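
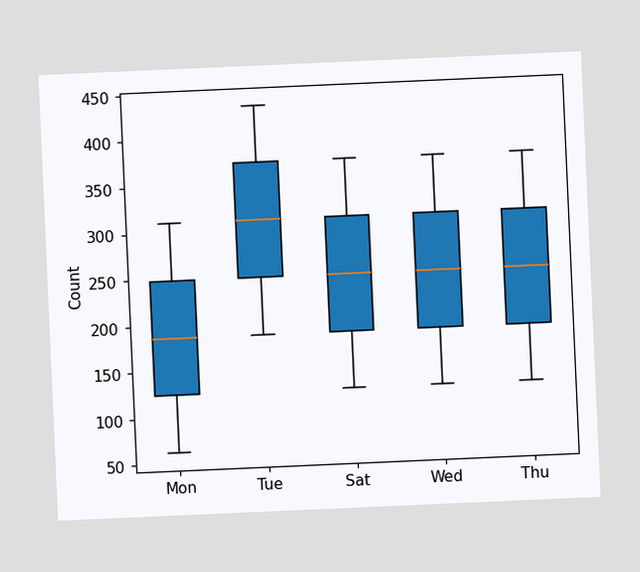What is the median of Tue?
The chart is tilted about 3° counter-clockwise. The median line in the Tue box sits at 310.

310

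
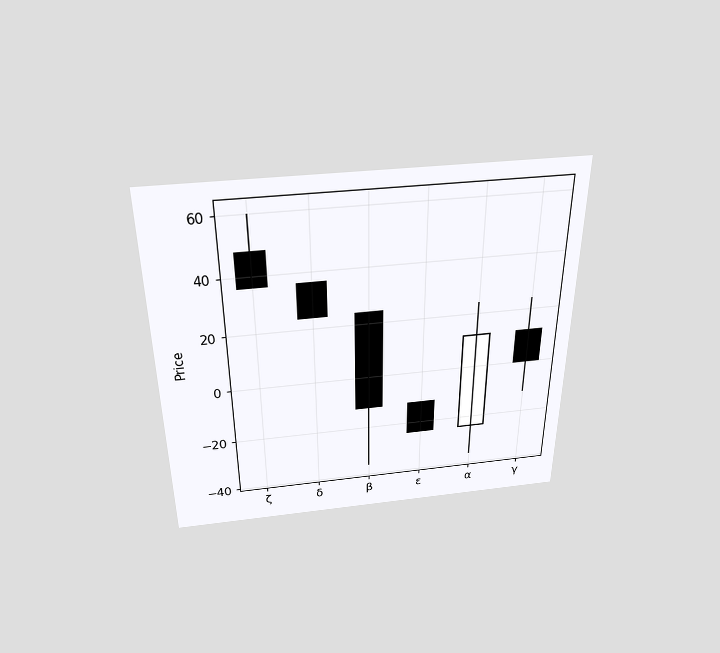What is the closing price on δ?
24

The chart is viewed slightly from above. The δ candle closes at 24.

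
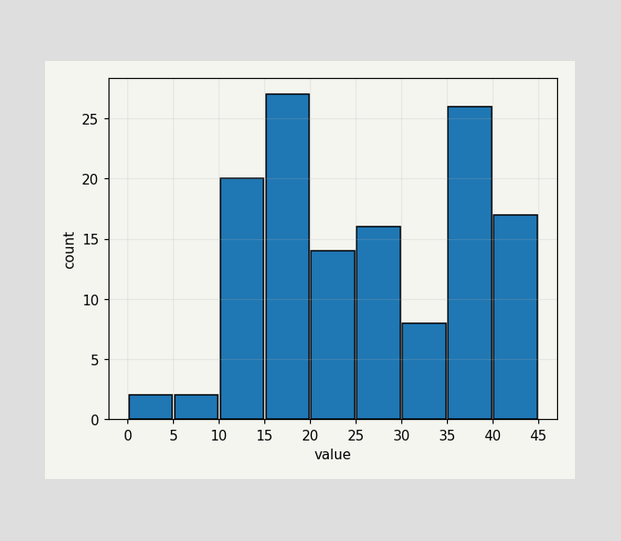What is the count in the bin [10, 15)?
The [10, 15) bin has height 20.

20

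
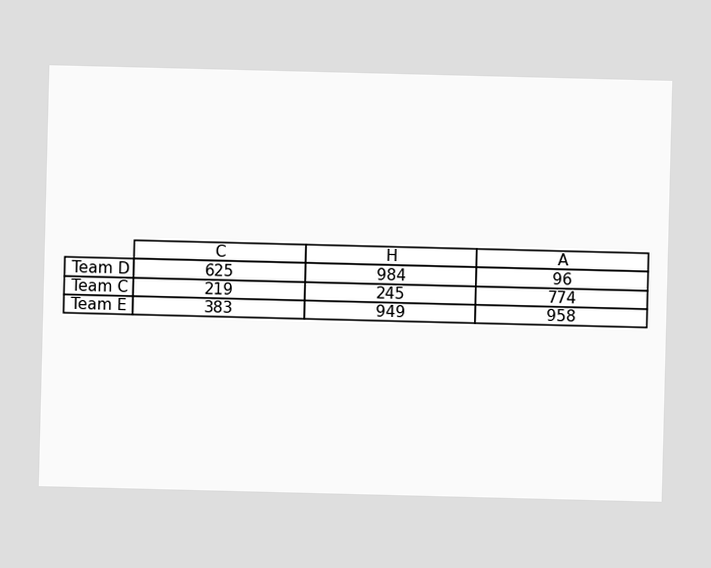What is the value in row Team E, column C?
The (Team E, C) cell reads 383.

383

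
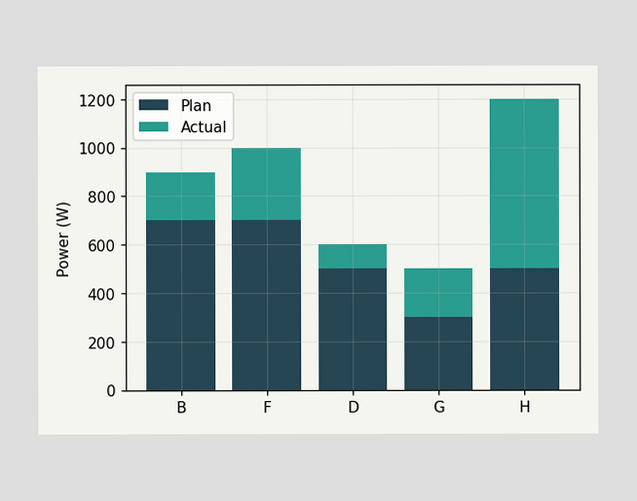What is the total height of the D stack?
The D stack's top reaches 600W on the y-axis.

600W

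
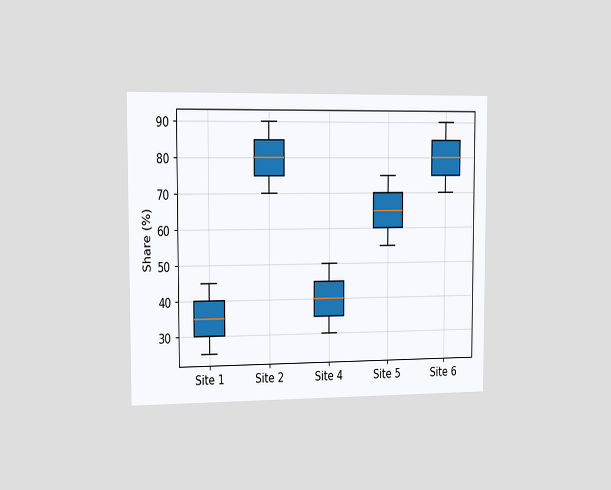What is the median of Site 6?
The chart is viewed slightly from the left. The median line in the Site 6 box sits at 80%.

80%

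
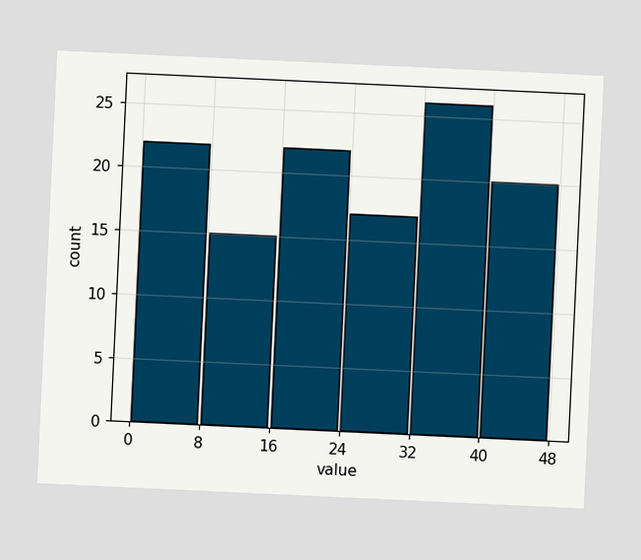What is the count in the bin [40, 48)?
The chart is tilted about 3° clockwise. The [40, 48) bin has height 20.

20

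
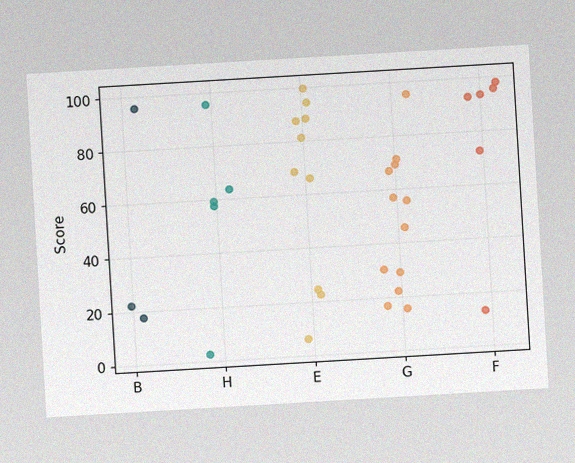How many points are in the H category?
The chart is tilted about 3° counter-clockwise, with some photo noise. Counting the markers in the H column gives 5.

5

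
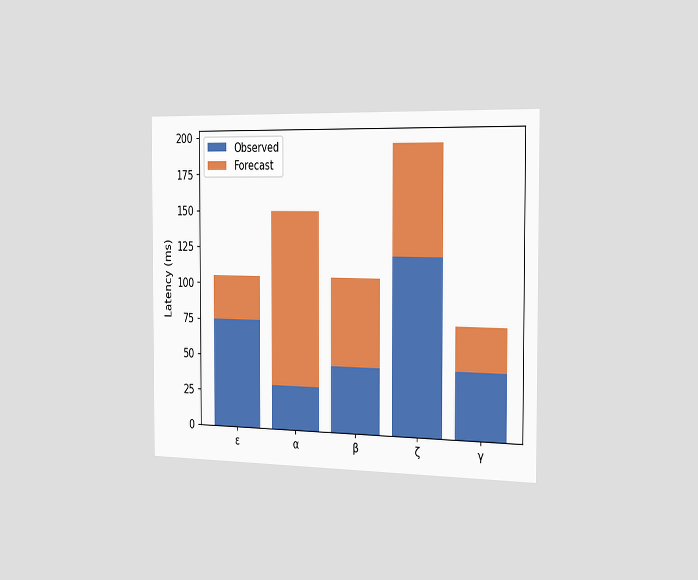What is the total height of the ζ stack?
The chart is viewed slightly from the right. The ζ stack's top reaches 195ms on the y-axis.

195ms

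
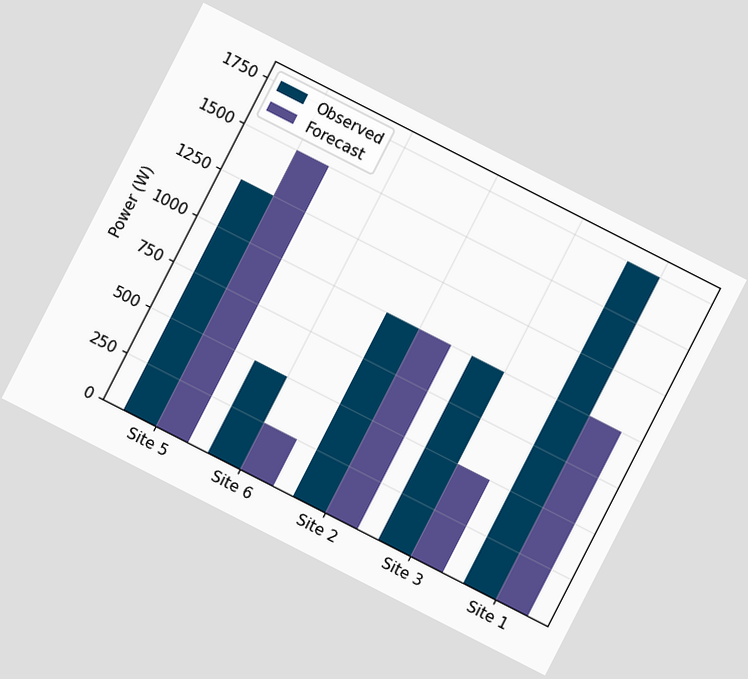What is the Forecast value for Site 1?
The chart is tilted about 27° clockwise. The Forecast bar at Site 1 reaches 1000W on the y-axis.

1000W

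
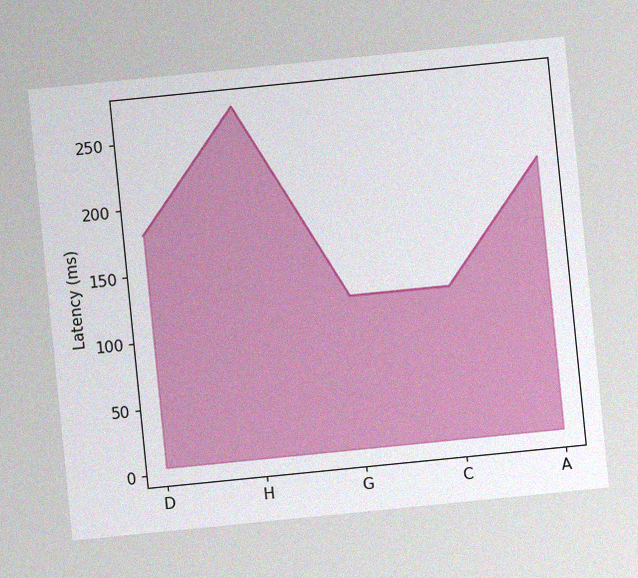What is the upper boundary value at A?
The chart is tilted about 6° counter-clockwise, with some photo noise. At A the upper boundary is at 210ms.

210ms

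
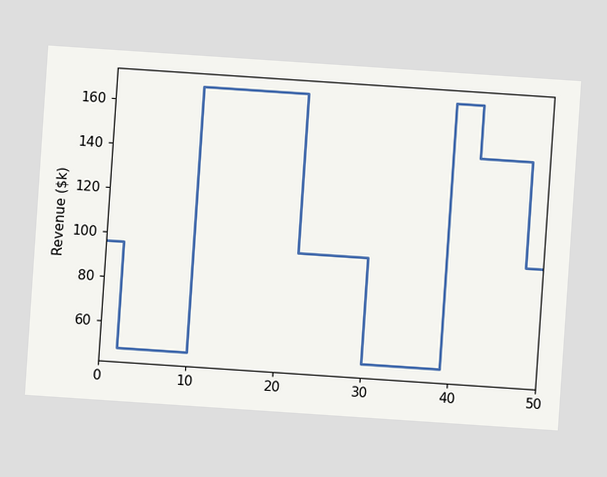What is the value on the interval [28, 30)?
$96k

The chart is tilted about 4° clockwise. On [28, 30) the step sits at $96k.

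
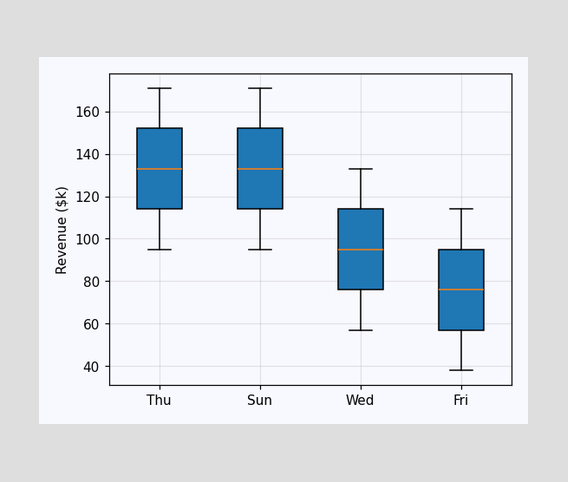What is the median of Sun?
$133k

The median line in the Sun box sits at $133k.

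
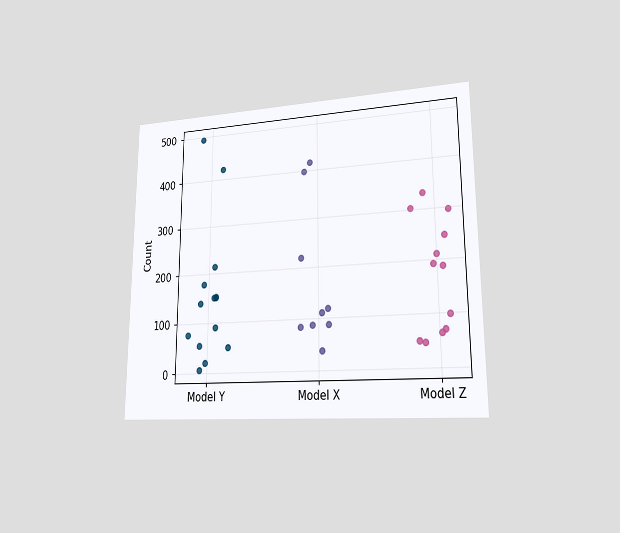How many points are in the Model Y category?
The chart is viewed at a slight angle. Counting the markers in the Model Y column gives 14.

14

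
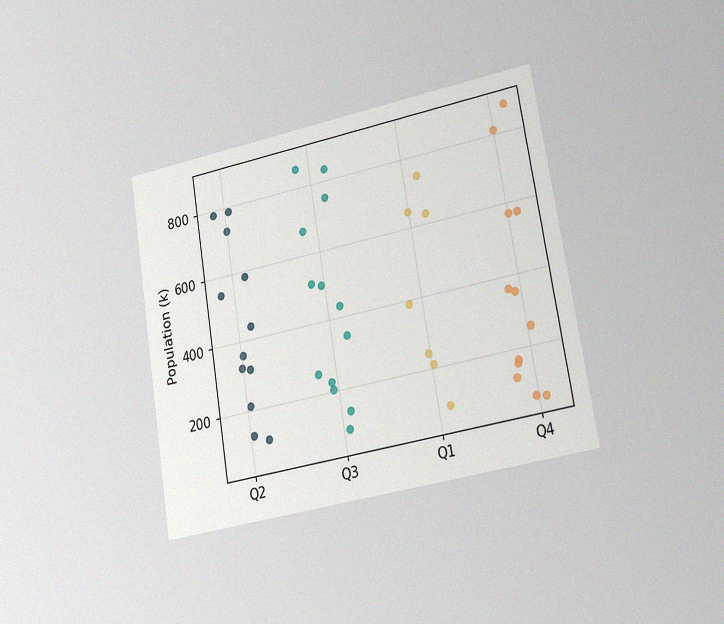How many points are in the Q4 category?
The chart is tilted about 9° counter-clockwise and viewed slightly from the right, with some photo noise. Counting the markers in the Q4 column gives 12.

12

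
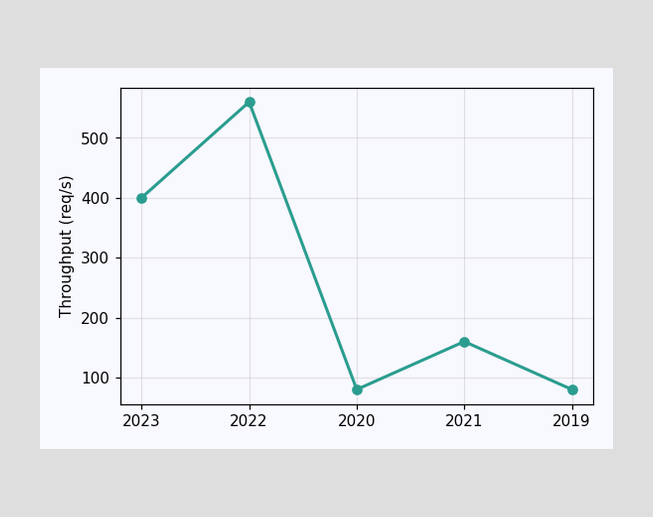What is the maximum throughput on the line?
560req/s

The highest point is at 2022, and reading across to the y-axis gives 560req/s.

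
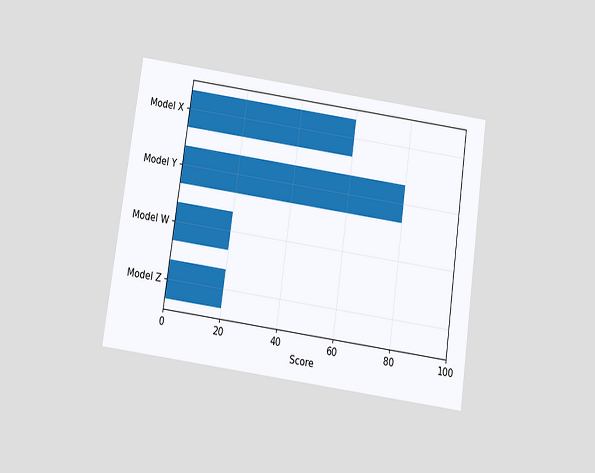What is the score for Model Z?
The chart is tilted about 8° clockwise and viewed slightly from below. Reading along the chart's x-axis, the Model Z bar reaches 20.

20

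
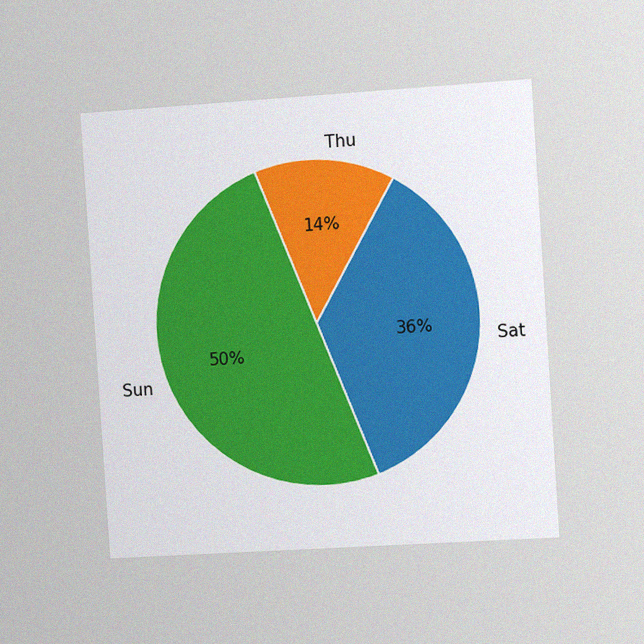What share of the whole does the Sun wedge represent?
50%

The chart is tilted about 4° counter-clockwise and viewed slightly from the right, with some photo noise. The Sun slice takes up 50% of the pie.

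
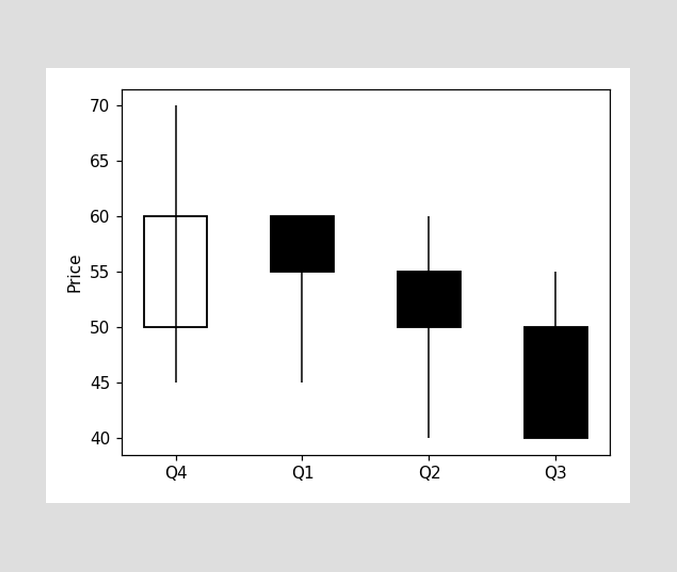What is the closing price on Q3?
40

The Q3 candle closes at 40.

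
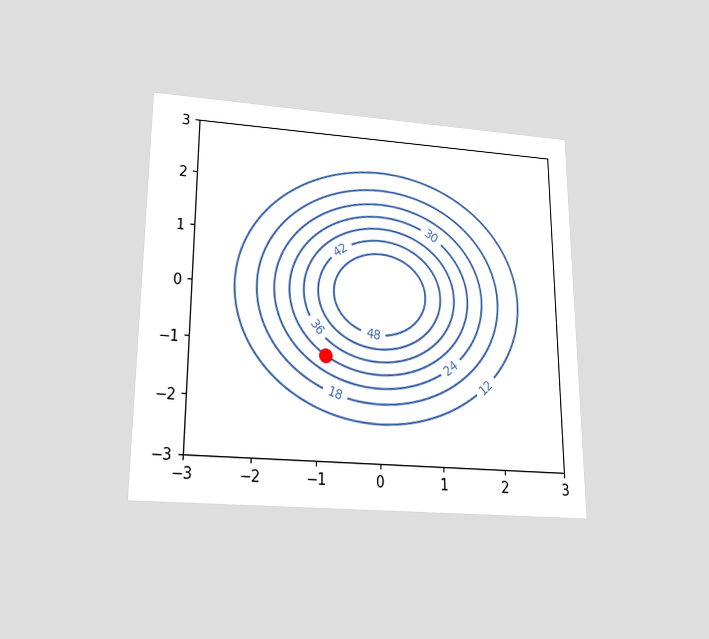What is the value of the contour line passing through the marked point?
The chart is viewed slightly from below. The marked point sits on the contour labelled 30.

30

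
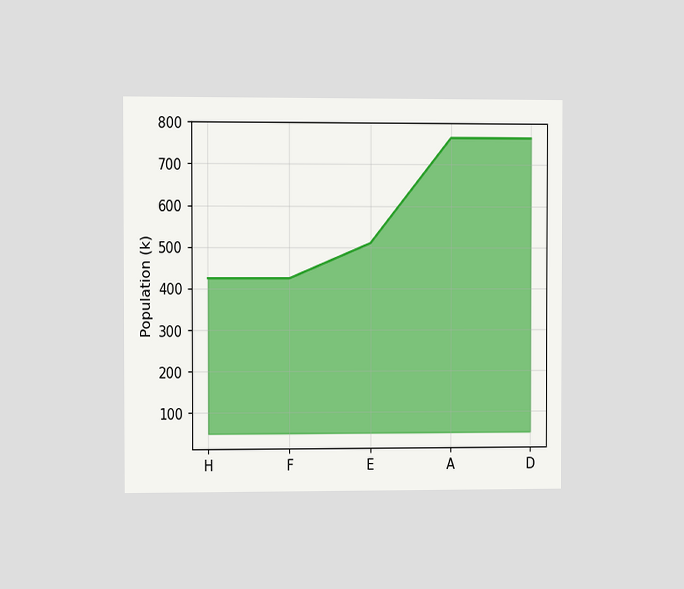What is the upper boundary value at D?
The chart is viewed at a slight angle. At D the upper boundary is at 765k.

765k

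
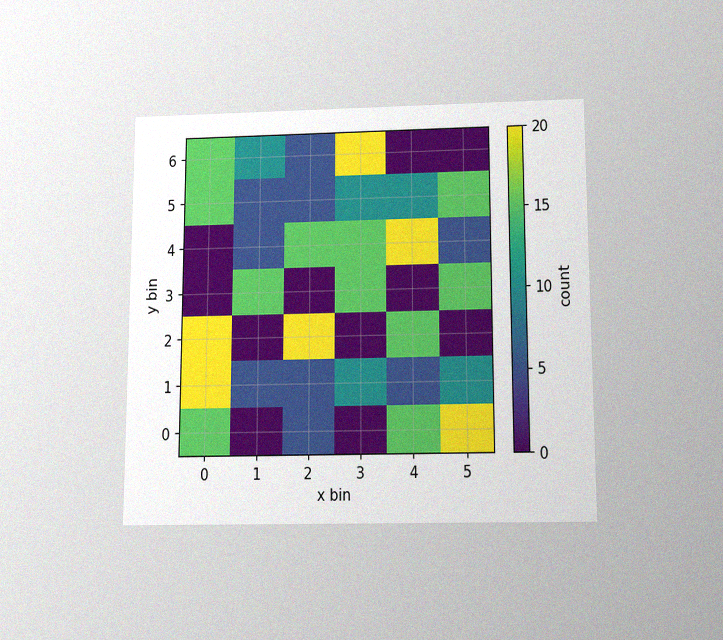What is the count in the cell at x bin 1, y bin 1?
The chart is viewed slightly from below, with some photo noise. Matching the cell (1, 1) against the colorbar gives 5.

5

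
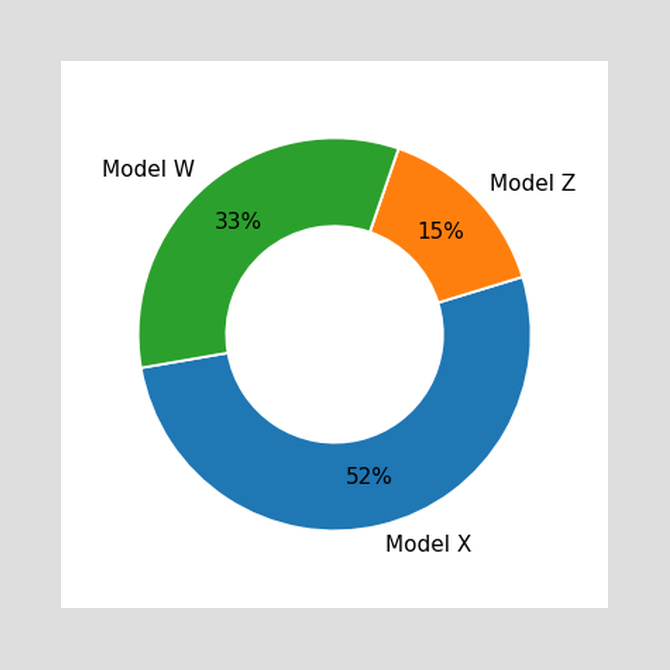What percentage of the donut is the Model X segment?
The Model X segment takes up 52% of the ring.

52%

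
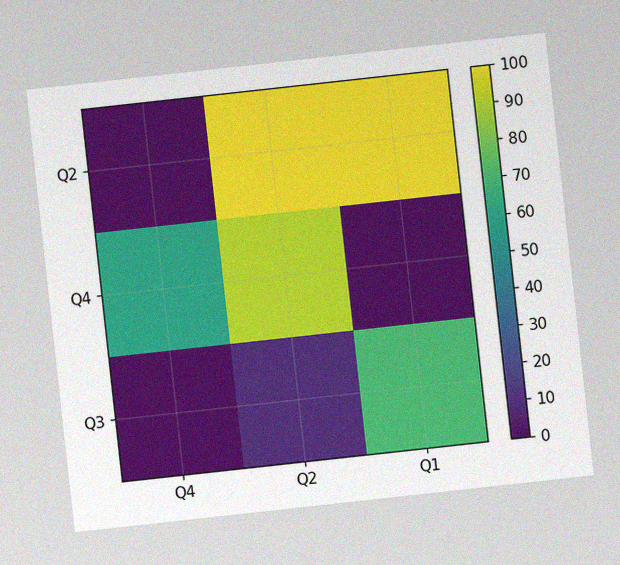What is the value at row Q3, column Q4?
The chart is tilted about 6° counter-clockwise, with some photo noise. Matching cell (Q3, Q4) against the colorbar gives 0.

0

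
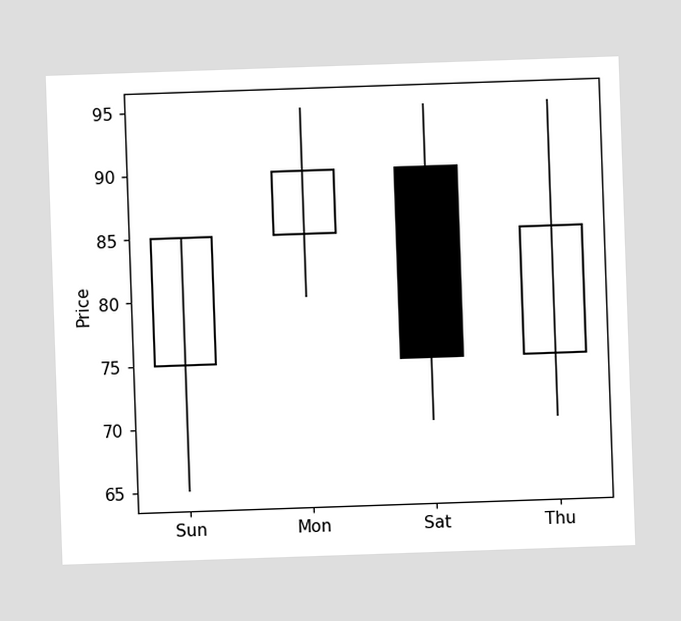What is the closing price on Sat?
The Sat candle closes at 75.

75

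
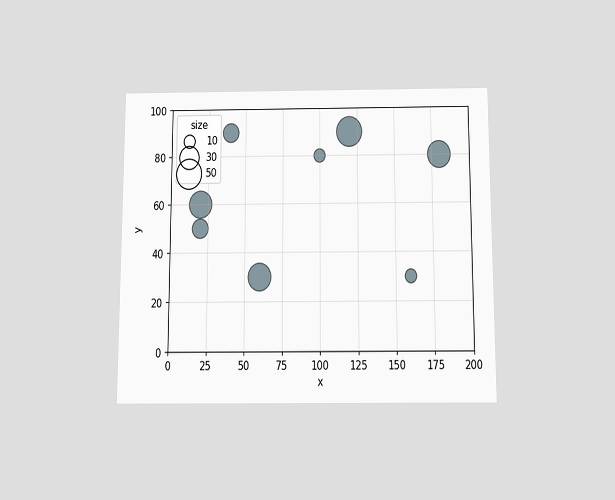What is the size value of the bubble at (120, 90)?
The chart is viewed slightly from below. Matching the bubble at (120, 90) against the size legend gives 50.

50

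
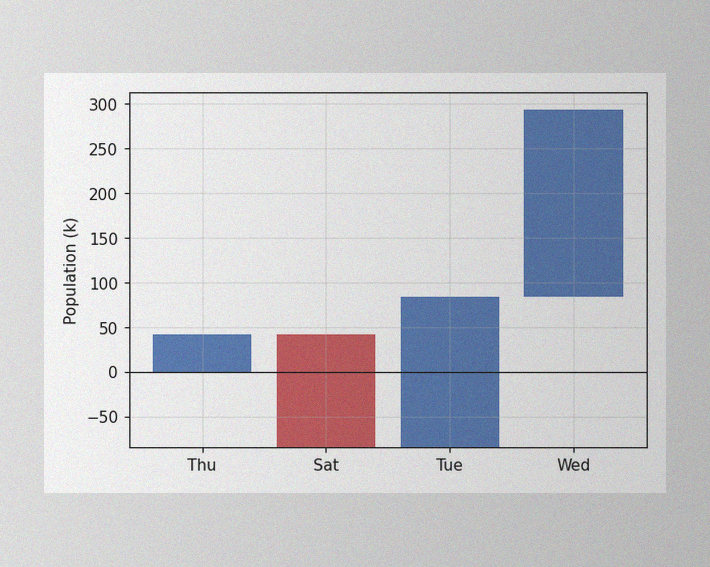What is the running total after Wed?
294k

The image has some photo noise and uneven lighting. After Wed the running total reaches 294k.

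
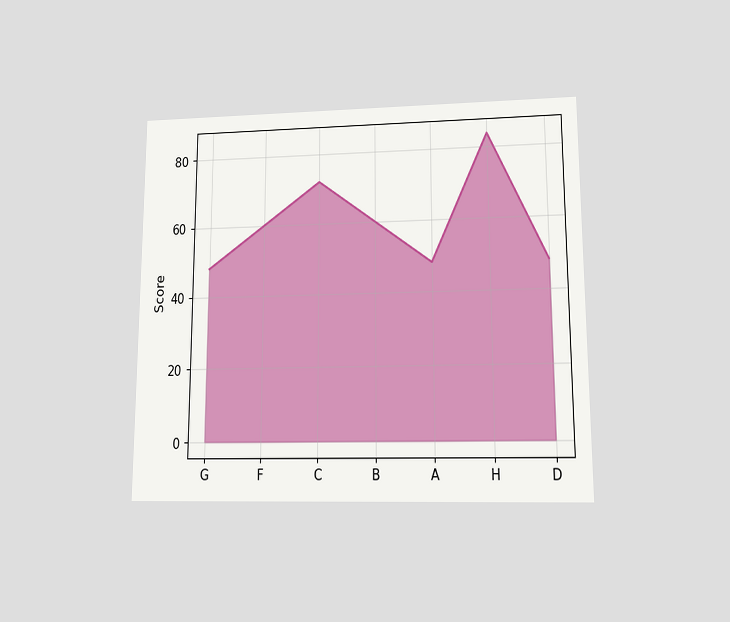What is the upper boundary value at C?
72

The chart is viewed at a slight angle. At C the upper boundary is at 72.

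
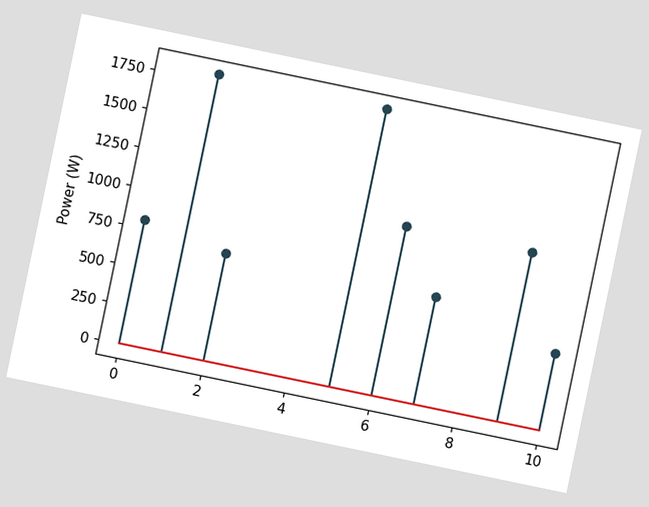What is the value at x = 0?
The chart is tilted about 12° clockwise. The stem at x=0 reaches 800W.

800W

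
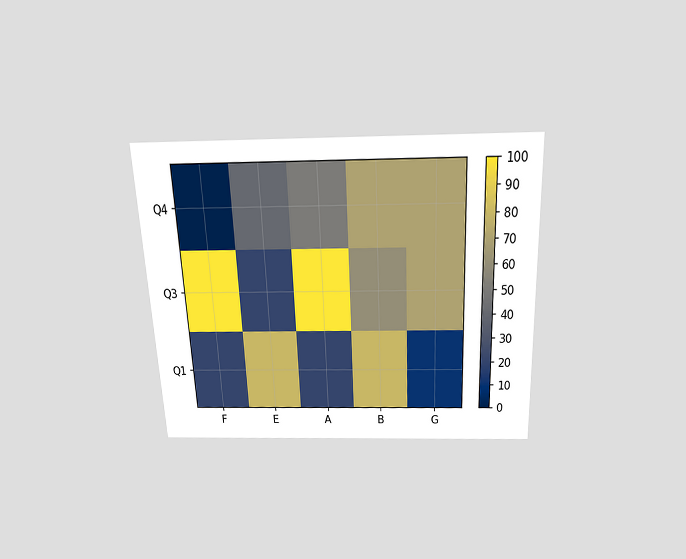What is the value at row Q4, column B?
70

The chart is tilted about 3° counter-clockwise and viewed slightly from above. Matching cell (Q4, B) against the colorbar gives 70.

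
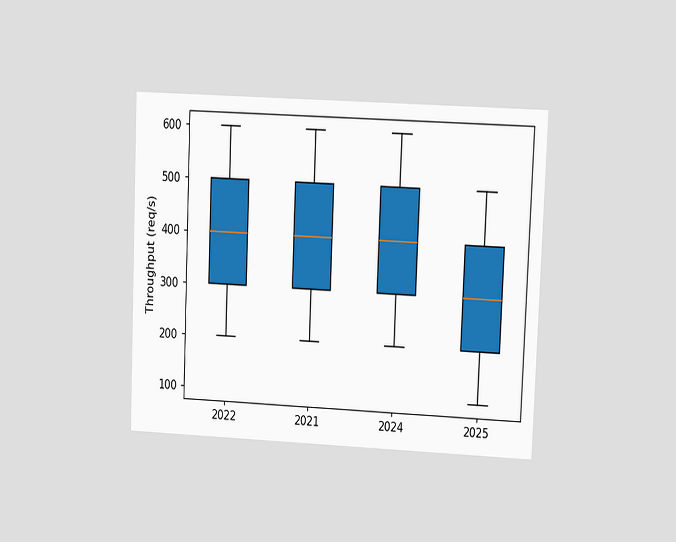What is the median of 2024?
The chart is tilted about 2° clockwise and viewed at a slight angle. The median line in the 2024 box sits at 400req/s.

400req/s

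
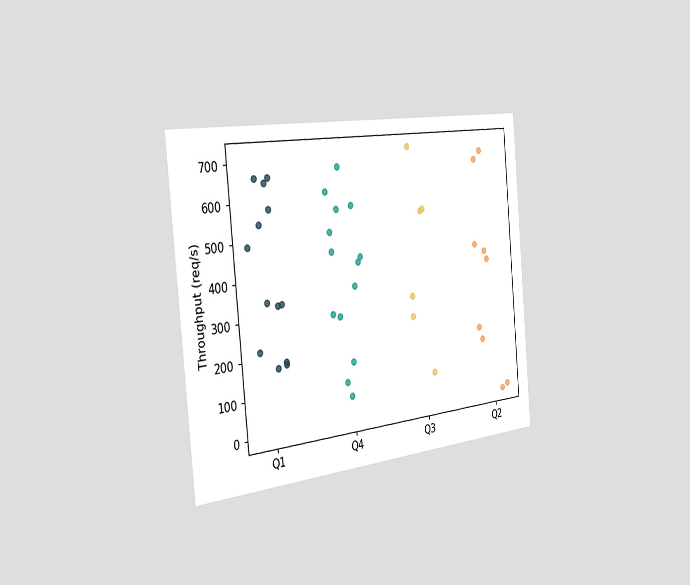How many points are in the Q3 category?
6

The chart is tilted about 5° counter-clockwise and viewed slightly from the left. Counting the markers in the Q3 column gives 6.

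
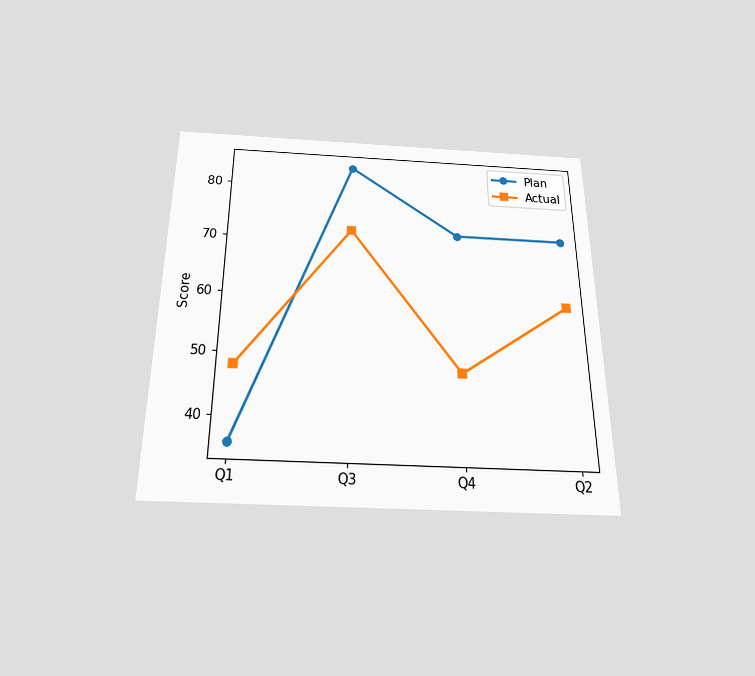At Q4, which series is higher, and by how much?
Plan, by 24

The chart is viewed slightly from below. At Q4, Plan sits above the other line by 24.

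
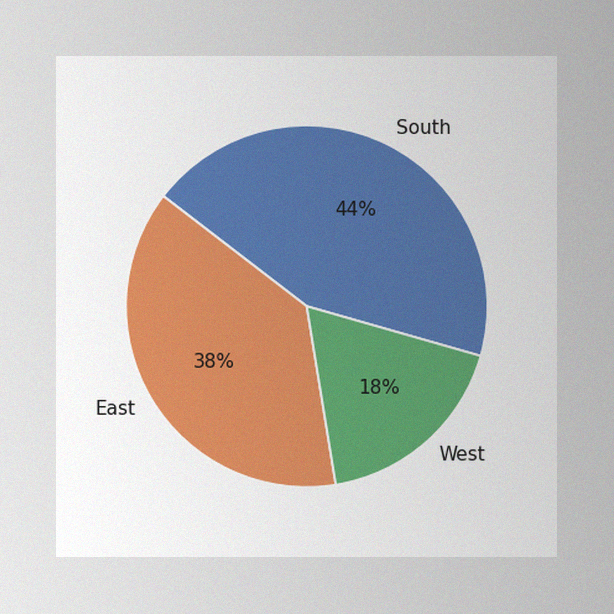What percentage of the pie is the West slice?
18%

The image has some photo noise and uneven lighting. The West slice takes up 18% of the pie.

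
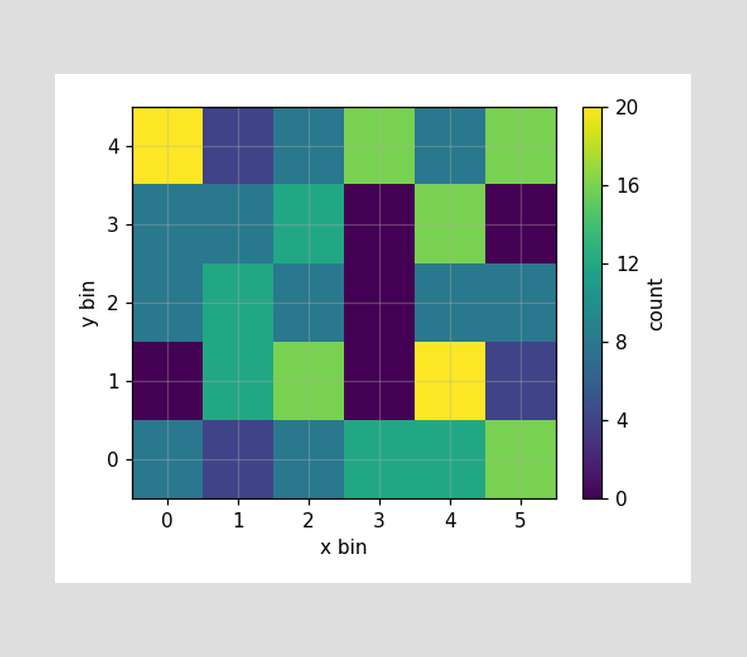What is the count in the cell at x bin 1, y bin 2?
12

Matching the cell (1, 2) against the colorbar gives 12.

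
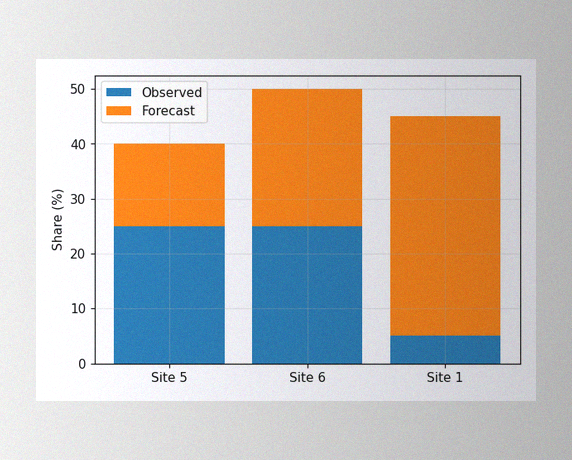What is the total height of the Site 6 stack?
The image has some photo noise and uneven lighting. The Site 6 stack's top reaches 50% on the y-axis.

50%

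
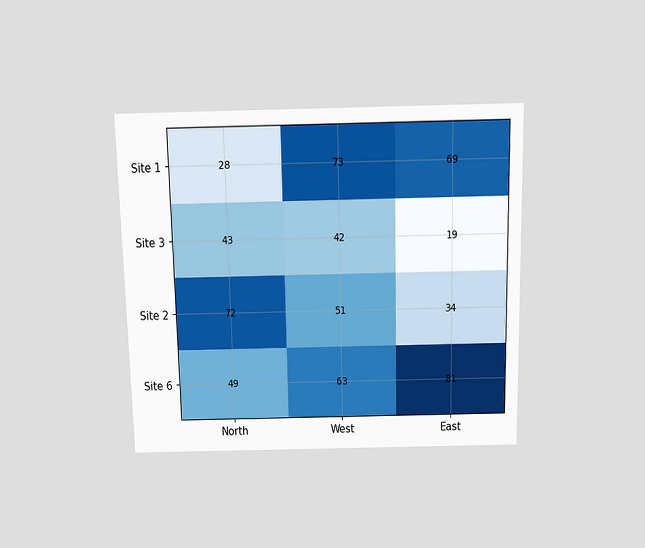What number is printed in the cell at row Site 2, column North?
The chart is viewed slightly from above. The (Site 2, North) cell reads 72.

72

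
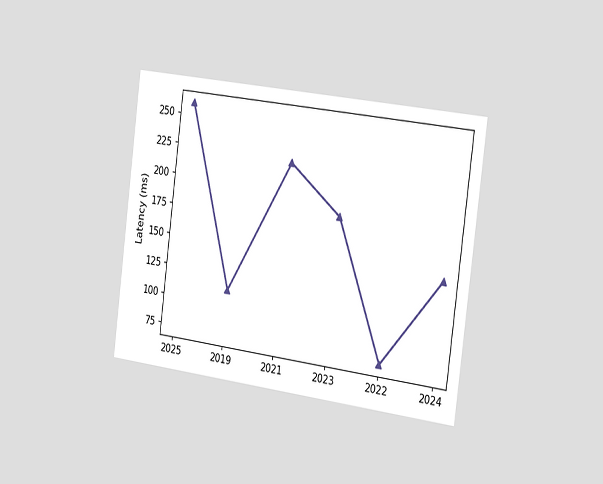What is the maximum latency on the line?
259ms

The chart is tilted about 7° clockwise and viewed slightly from the right. The highest point is at 2025, and reading across to the y-axis gives 259ms.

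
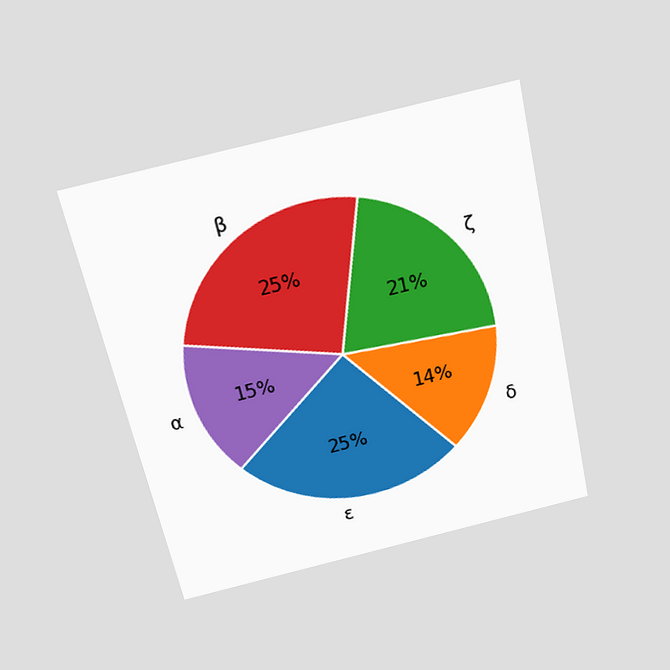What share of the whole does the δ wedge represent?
14%

The chart is tilted about 13° counter-clockwise and viewed slightly from above. The δ slice takes up 14% of the pie.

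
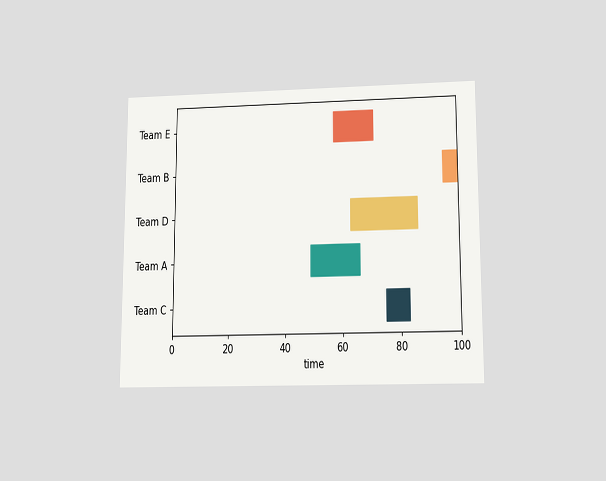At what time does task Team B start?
95

The chart is viewed slightly from below. The Team B bar begins at t=95.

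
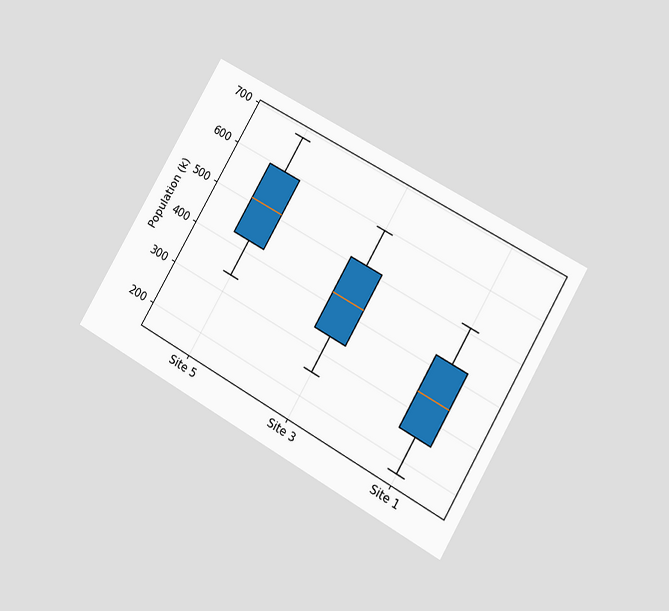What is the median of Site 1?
The chart is tilted about 30° clockwise and viewed at a slight angle. The median line in the Site 1 box sits at 340k.

340k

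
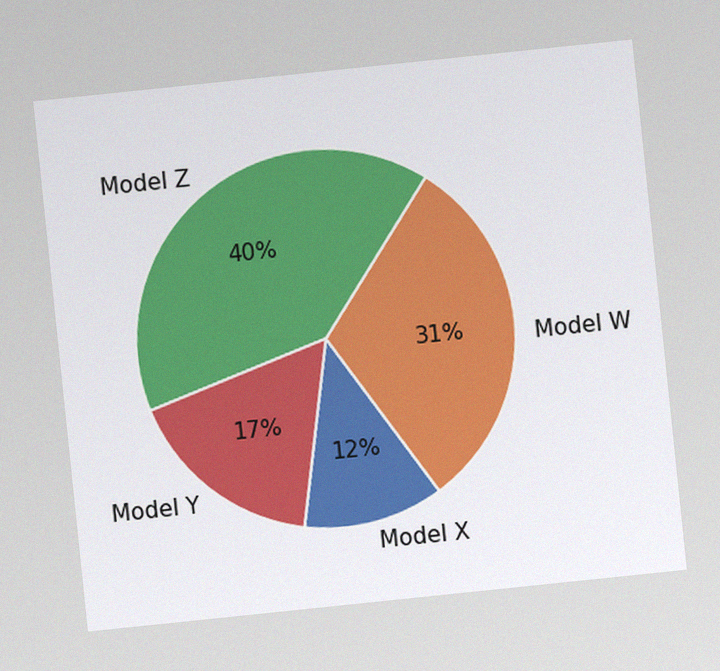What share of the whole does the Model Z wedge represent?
40%

The chart is tilted about 6° counter-clockwise, with some photo noise. The Model Z slice takes up 40% of the pie.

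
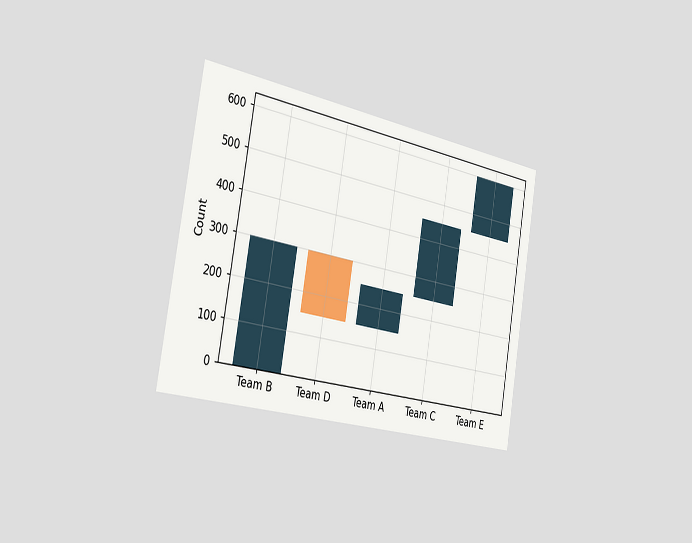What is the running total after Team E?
600

The chart is tilted about 10° clockwise and viewed slightly from the left. After Team E the running total reaches 600.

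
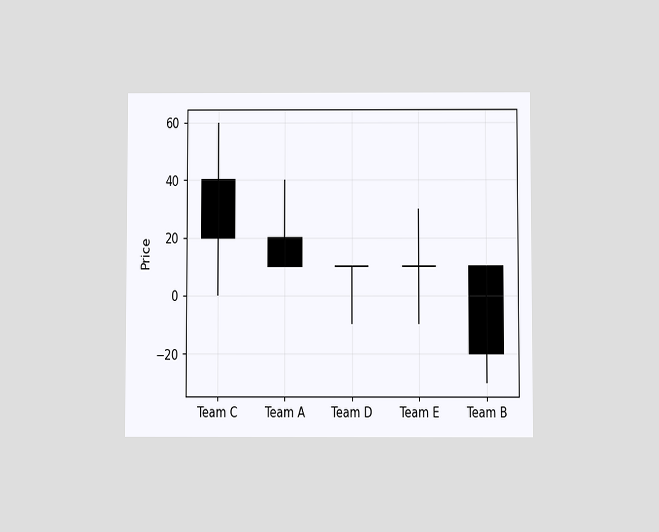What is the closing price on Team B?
-20

The chart is viewed slightly from below. The Team B candle closes at -20.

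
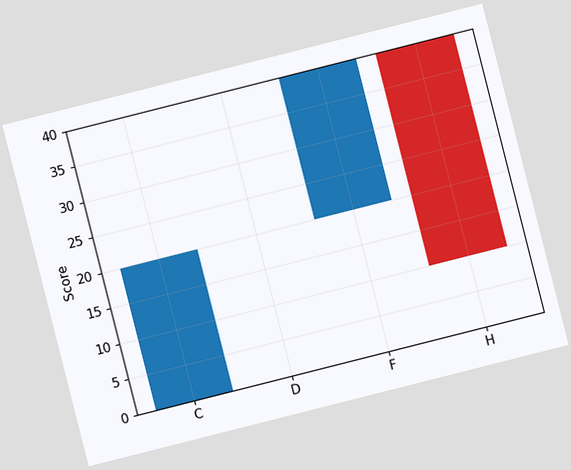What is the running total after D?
The chart is tilted about 14° counter-clockwise. After D the running total reaches 20.

20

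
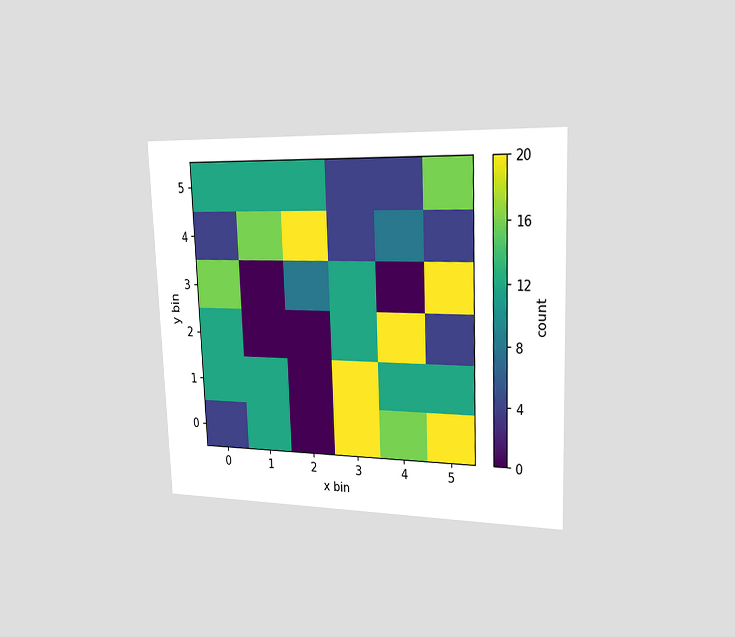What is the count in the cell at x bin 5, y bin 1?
The chart is tilted about 2° counter-clockwise and viewed slightly from the right. Matching the cell (5, 1) against the colorbar gives 12.

12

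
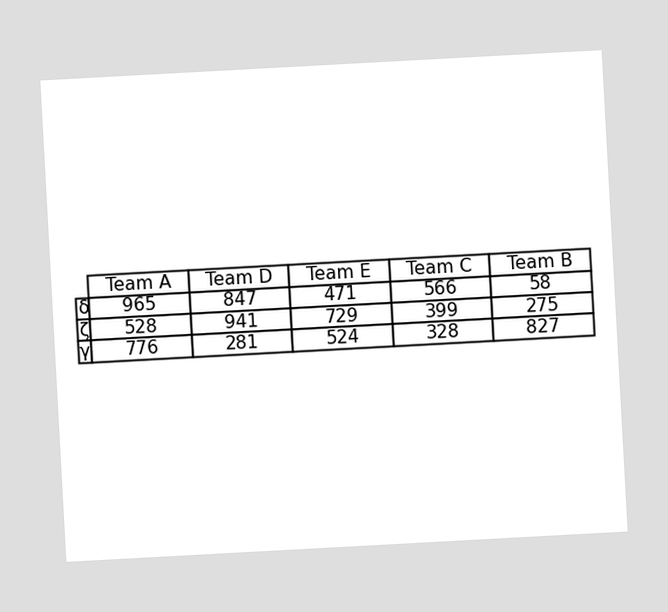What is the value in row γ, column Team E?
The chart is tilted about 3° counter-clockwise. The (γ, Team E) cell reads 524.

524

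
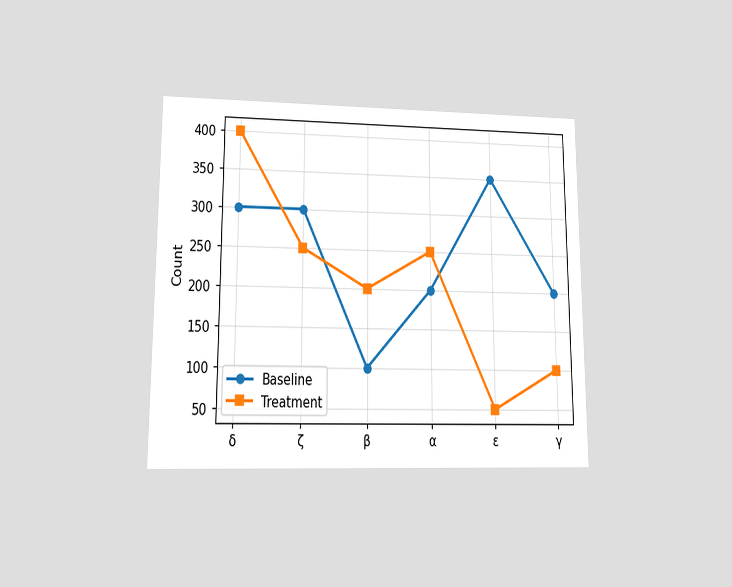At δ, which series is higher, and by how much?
The chart is viewed at a slight angle. At δ, Treatment sits above the other line by 100.

Treatment, by 100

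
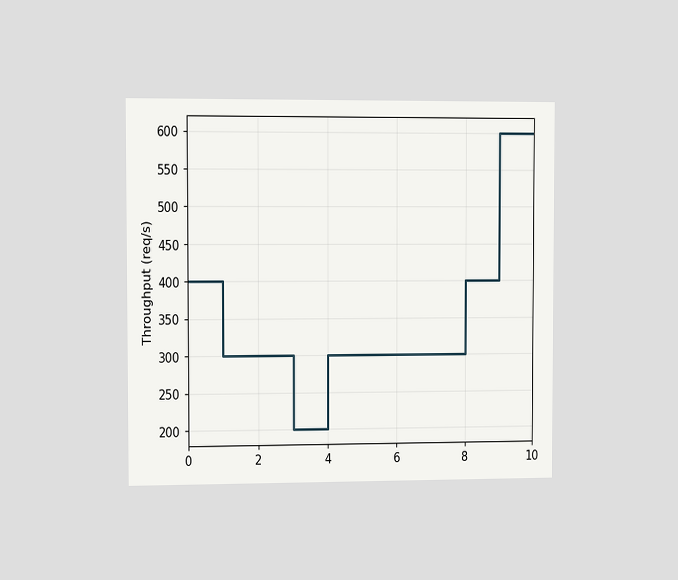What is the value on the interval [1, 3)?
The chart is viewed slightly from the left. On [1, 3) the step sits at 300req/s.

300req/s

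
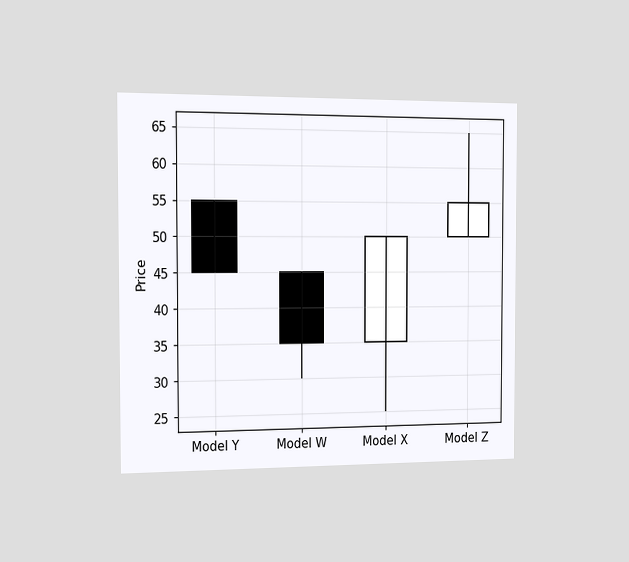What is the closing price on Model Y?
The chart is viewed slightly from the left. The Model Y candle closes at 45.

45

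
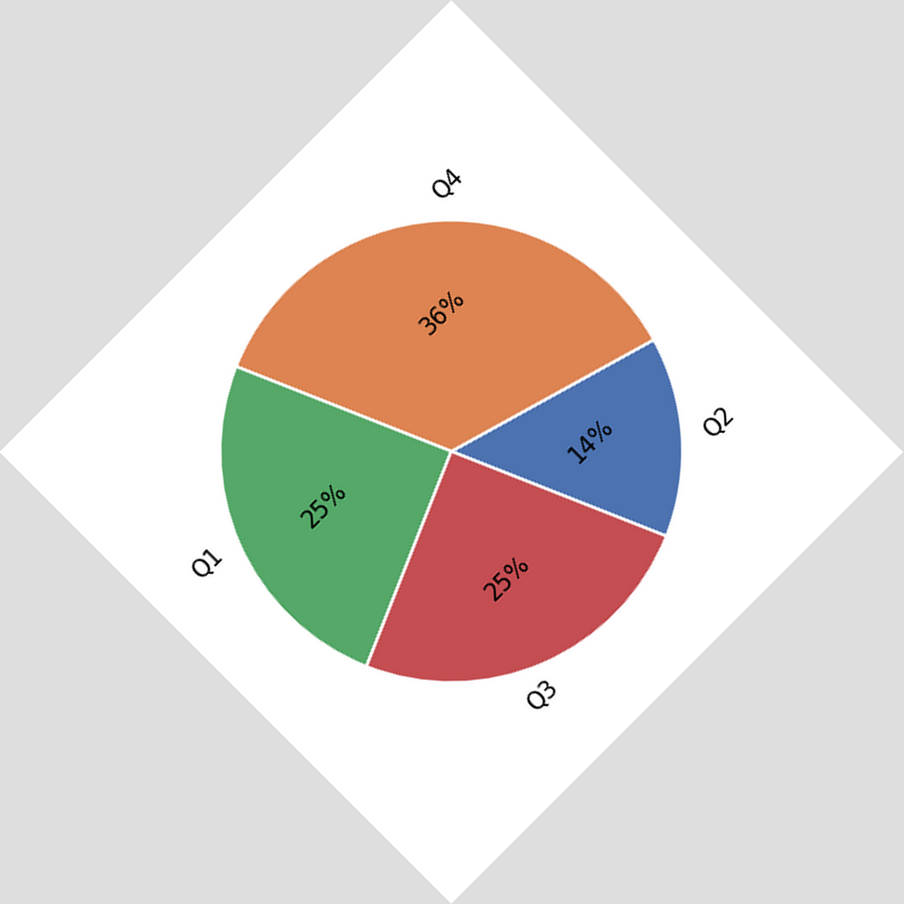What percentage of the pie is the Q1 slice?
The chart is tilted about 45° counter-clockwise. The Q1 slice takes up 25% of the pie.

25%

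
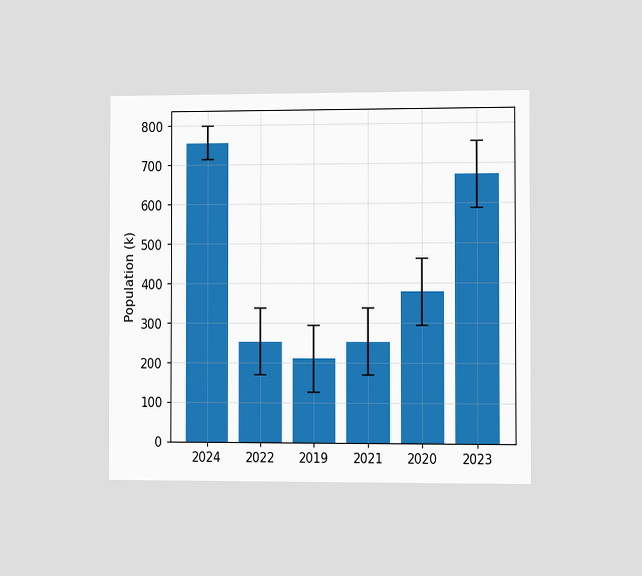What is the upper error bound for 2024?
The chart is viewed slightly from the right. The 2024 bar's upper whisker reaches 798k.

798k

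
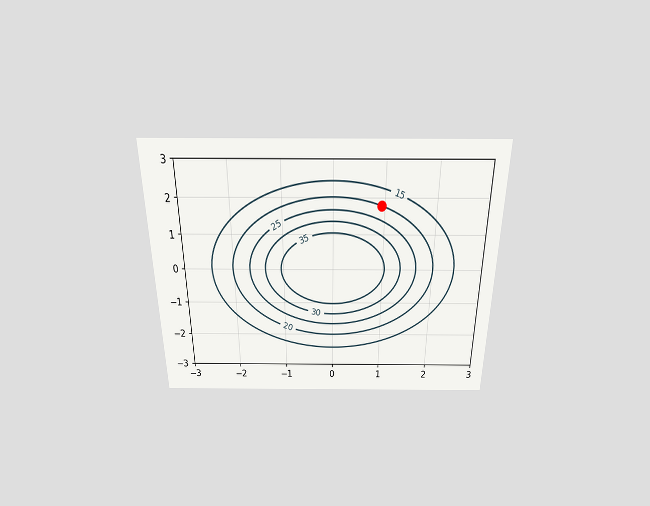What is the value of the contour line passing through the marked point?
The chart is viewed slightly from above. The marked point sits on the contour labelled 20.

20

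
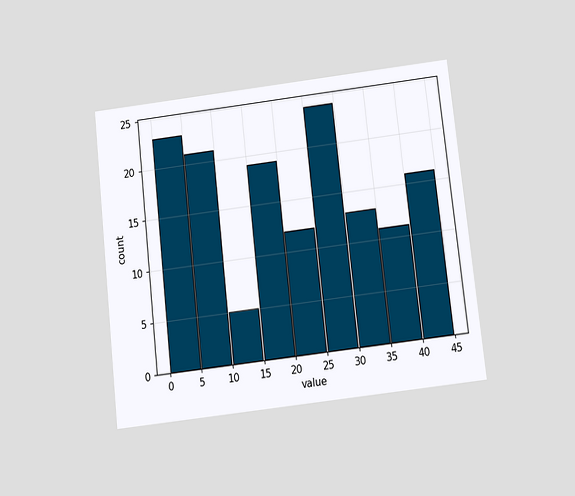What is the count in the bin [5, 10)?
The chart is tilted about 6° counter-clockwise and viewed slightly from below. The [5, 10) bin has height 21.

21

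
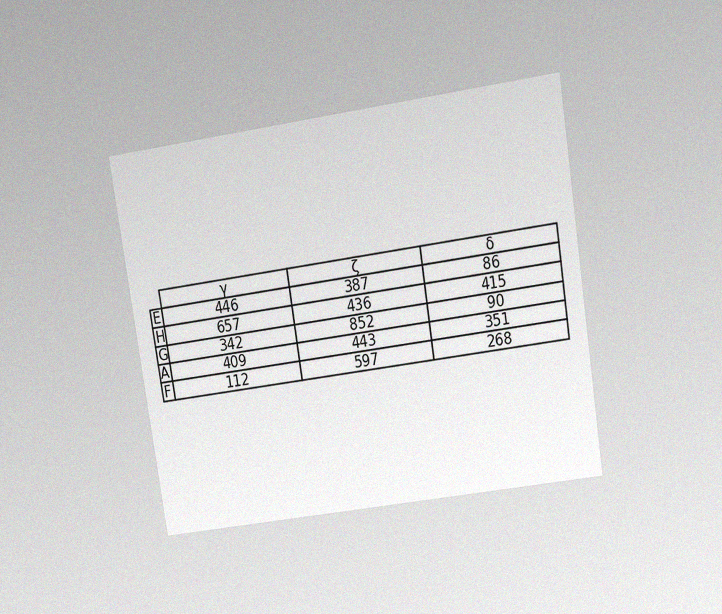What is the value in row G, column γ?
342

The chart is tilted about 9° counter-clockwise and viewed at a slight angle, with some photo noise. The (G, γ) cell reads 342.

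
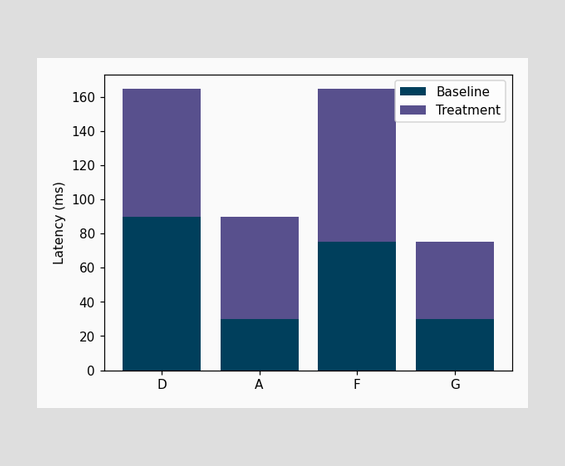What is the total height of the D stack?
The D stack's top reaches 165ms on the y-axis.

165ms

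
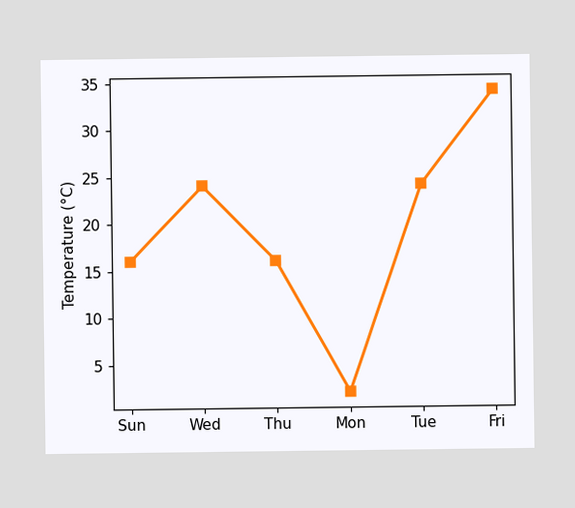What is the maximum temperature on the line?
The highest point is at Fri, and reading across to the y-axis gives 34°C.

34°C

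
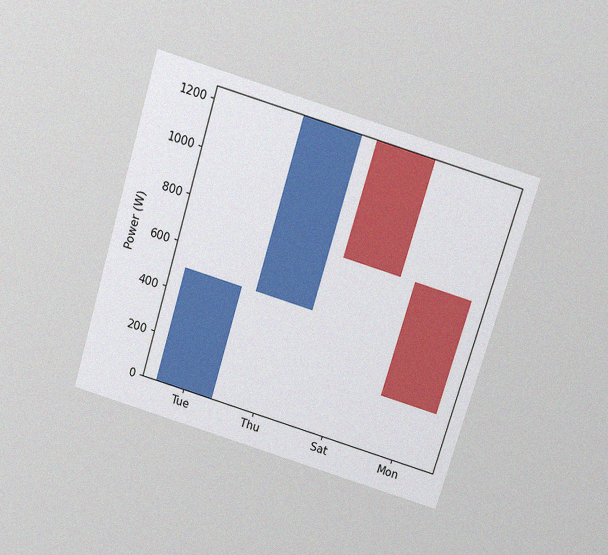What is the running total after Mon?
The chart is tilted about 17° clockwise and viewed slightly from above, with some photo noise. After Mon the running total reaches 250W.

250W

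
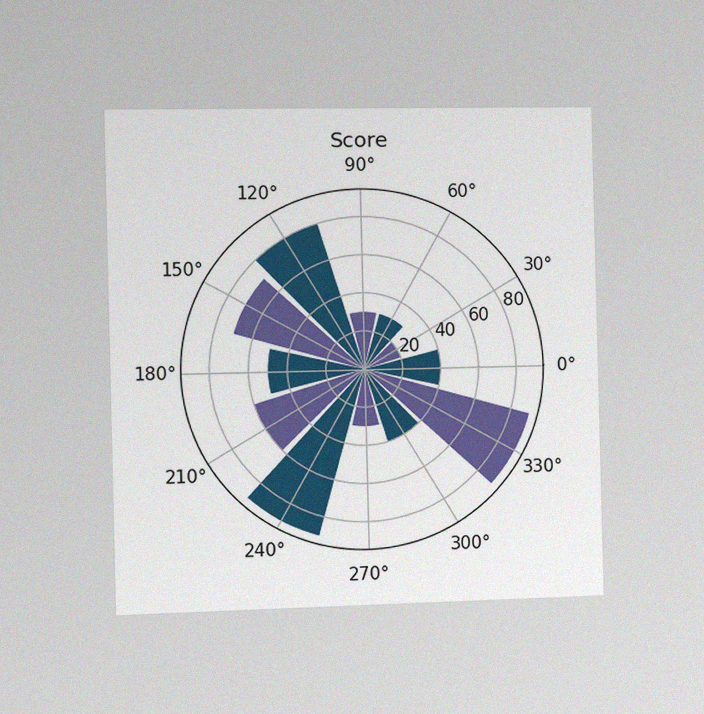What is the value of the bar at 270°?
30

The chart is viewed slightly from the left, with some photo noise. The bar at 270° reaches 30 on the radial axis.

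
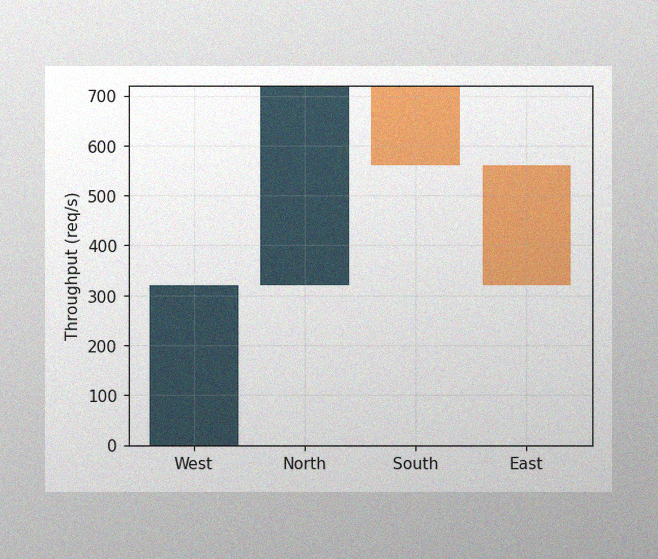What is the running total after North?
720req/s

The image has some photo noise and uneven lighting. After North the running total reaches 720req/s.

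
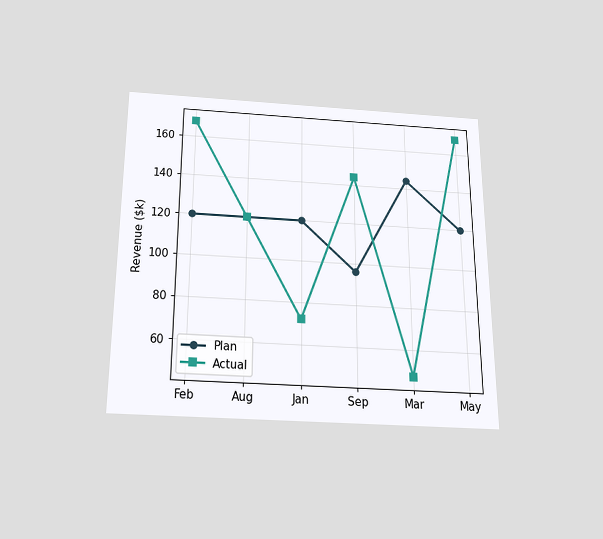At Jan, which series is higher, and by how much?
The chart is viewed slightly from below. At Jan, Plan sits above the other line by $48k.

Plan, by $48k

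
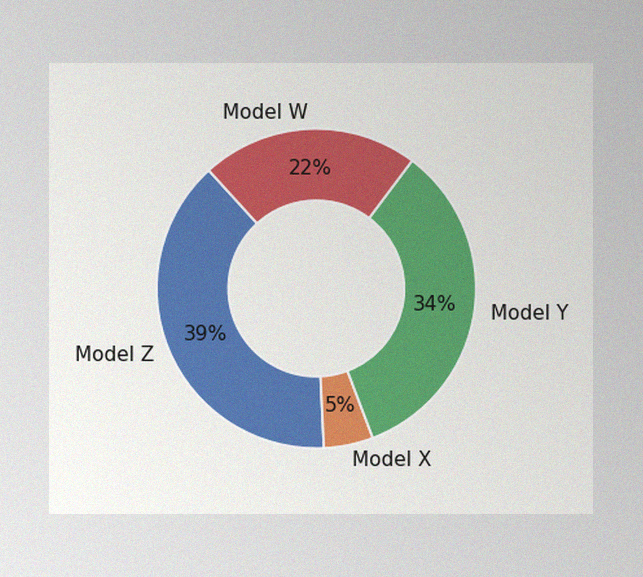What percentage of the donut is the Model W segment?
The image has some photo noise and uneven lighting. The Model W segment takes up 22% of the ring.

22%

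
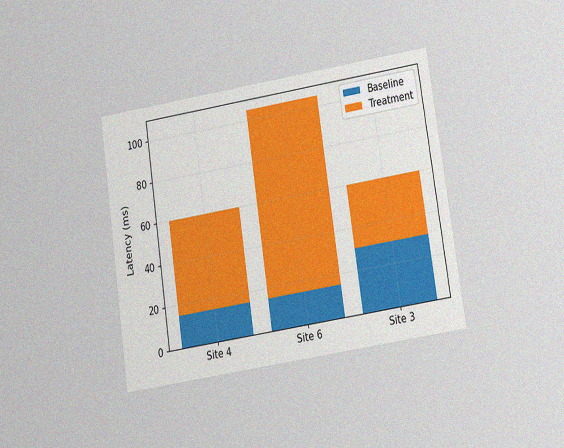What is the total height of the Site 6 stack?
The chart is tilted about 9° counter-clockwise and viewed at a slight angle, with some photo noise. The Site 6 stack's top reaches 105ms on the y-axis.

105ms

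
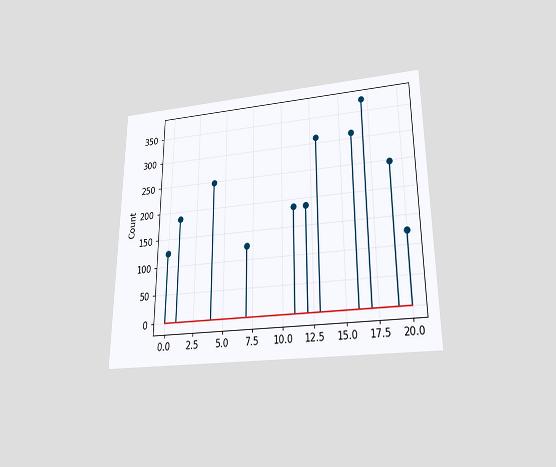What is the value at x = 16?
The chart is viewed slightly from below. The stem at x=16 reaches 310.

310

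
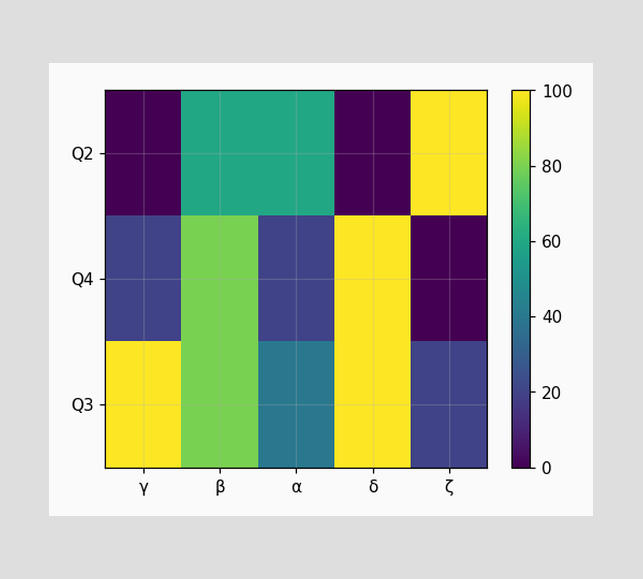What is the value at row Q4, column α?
20

Matching cell (Q4, α) against the colorbar gives 20.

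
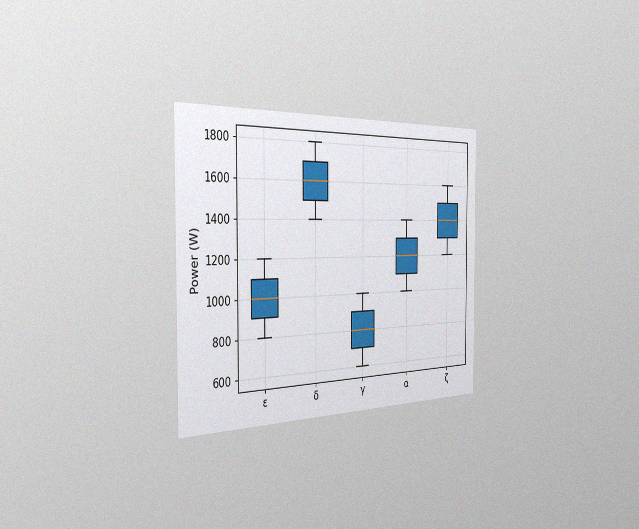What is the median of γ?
The chart is viewed slightly from the left, with some photo noise. The median line in the γ box sits at 800W.

800W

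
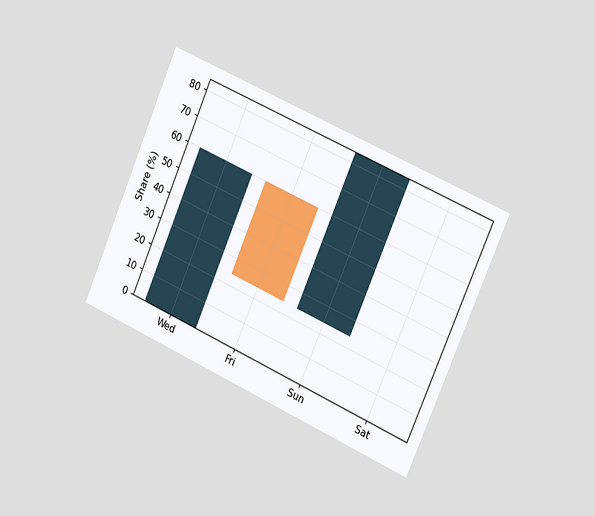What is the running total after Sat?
84%

The chart is tilted about 24° clockwise and viewed slightly from the right. After Sat the running total reaches 84%.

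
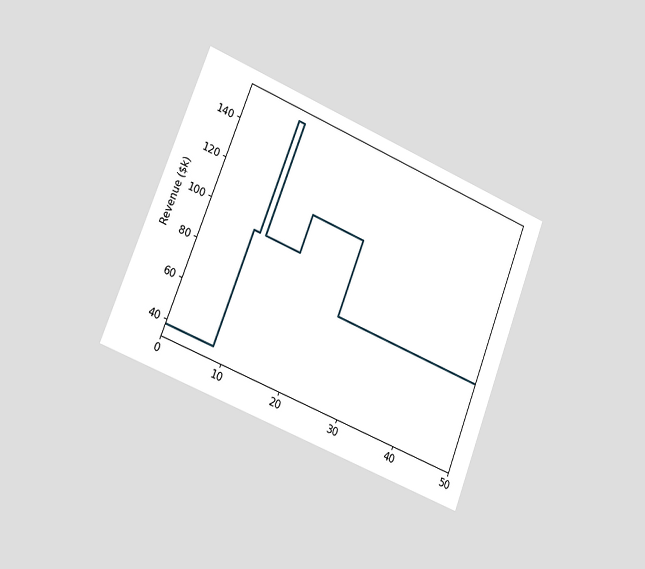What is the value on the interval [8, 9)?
The chart is tilted about 21° clockwise and viewed slightly from the left. On [8, 9) the step sits at $95k.

$95k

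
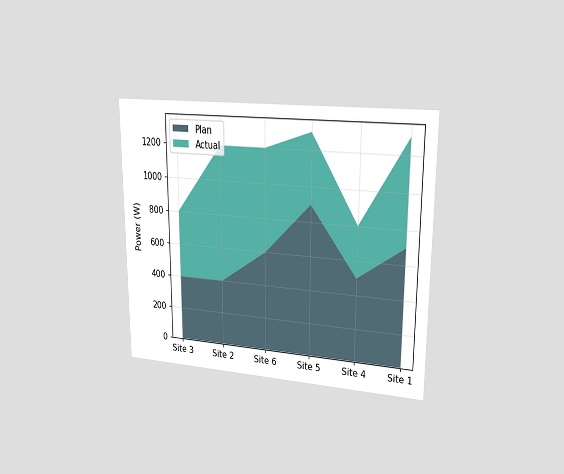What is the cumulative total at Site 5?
1300W

The chart is viewed at a slight angle. The stacked total at Site 5 reaches 1300W.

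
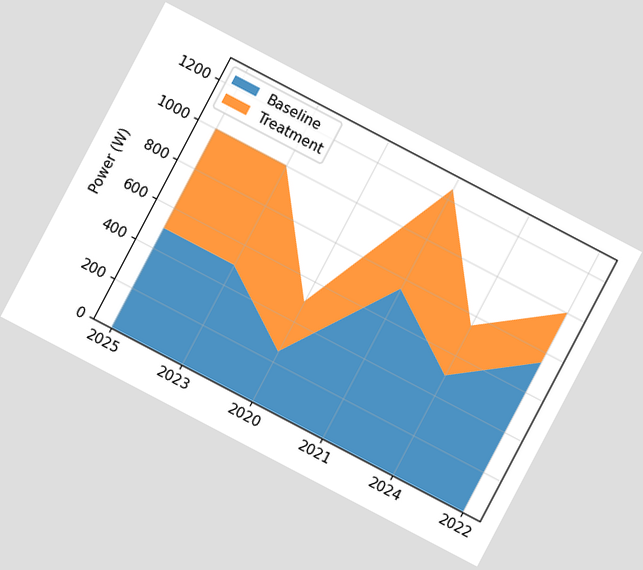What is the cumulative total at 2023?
1000W

The chart is tilted about 28° clockwise. The stacked total at 2023 reaches 1000W.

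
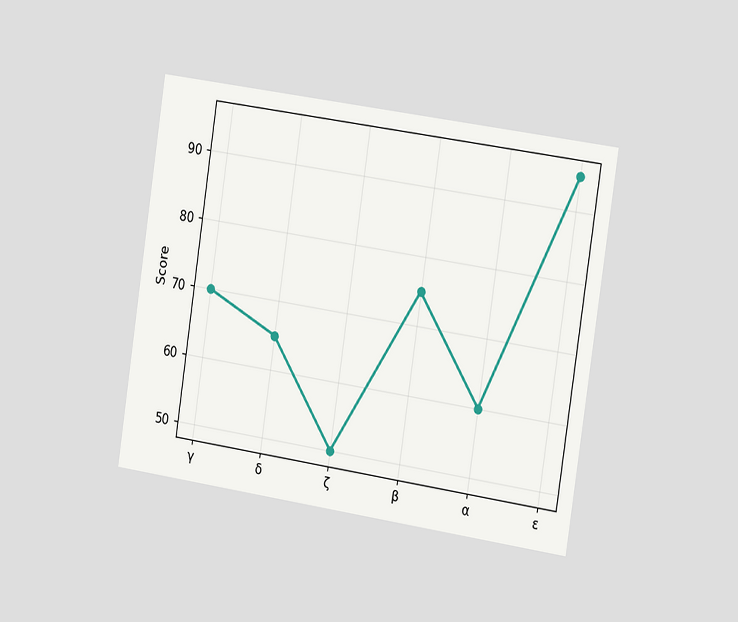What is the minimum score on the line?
50

The chart is tilted about 9° clockwise and viewed slightly from the right. The lowest point is at ζ, and reading across to the y-axis gives 50.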